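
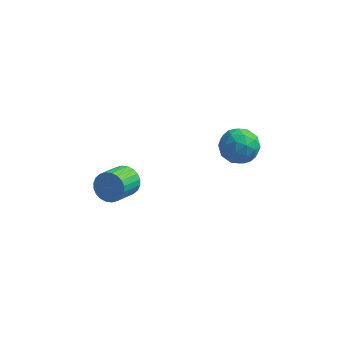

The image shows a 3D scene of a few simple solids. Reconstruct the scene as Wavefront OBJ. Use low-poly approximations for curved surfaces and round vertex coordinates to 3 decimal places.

v 3.849 -1.325 2.832
v 4.383 -1.974 3.657
v 3.457 -2.906 1.843
v 3.991 -3.555 2.668
v 2.973 -3.016 2.911
v 3.215 -2.039 3.522
v 4.625 -2.841 1.978
v 4.867 -1.864 2.589
v 4.863 -2.911 3.129
v 3.842 -3.019 3.706
v 3.998 -1.861 1.794
v 2.977 -1.969 2.371
v 4.15 -1.511 3.332
v 3.69 -3.369 2.168
v 3.091 -3.052 2.311
v 3.405 -3.434 2.796
v 3.464 -1.549 3.252
v 3.778 -1.93 3.737
v 2.949 -2.543 3.298
v 4.062 -2.95 1.763
v 4.376 -3.331 2.248
v 4.435 -1.446 2.704
v 4.749 -1.828 3.189
v 4.891 -2.337 2.202
v 4.746 -2.443 3.506
v 4.516 -3.372 2.924
v 4.889 -2.953 2.519
v 5.031 -2.378 2.878
v 4.146 -2.506 3.845
v 3.916 -3.435 3.263
v 3.317 -3.119 3.406
v 3.459 -2.545 3.766
v 4.428 -3.057 3.534
v 3.924 -1.445 2.237
v 3.694 -2.374 1.655
v 4.381 -2.335 1.734
v 4.523 -1.761 2.094
v 3.324 -1.508 2.576
v 3.094 -2.437 1.994
v 2.809 -2.502 2.622
v 2.951 -1.927 2.981
v 3.412 -1.823 1.966
v -2.486 -1.851 -2.575
v -1.788 -1.728 -1.912
v -2.297 -3.206 -1.103
v -2.994 -3.329 -1.765
v -2.076 -1.542 -1.752
v -2.584 -3.02 -0.943
v -2.426 -1.402 -1.717
v -2.934 -2.88 -0.908
v -2.785 -1.331 -1.812
v -3.293 -2.809 -1.003
v -3.099 -1.339 -2.024
v -3.607 -2.817 -1.215
v -3.319 -1.425 -2.319
v -3.827 -2.903 -1.51
v -3.412 -1.576 -2.654
v -3.921 -3.054 -1.845
v -3.365 -1.768 -2.976
v -3.873 -3.246 -2.167
v -3.183 -1.974 -3.237
v -3.692 -3.452 -2.428
v -2.896 -2.16 -3.397
v -3.404 -3.638 -2.588
v -2.546 -2.3 -3.432
v -3.054 -3.778 -2.623
v -2.187 -2.371 -3.337
v -2.695 -3.849 -2.528
v -1.873 -2.363 -3.125
v -2.381 -3.841 -2.316
v -1.653 -2.277 -2.83
v -2.161 -3.755 -2.021
v -1.559 -2.126 -2.495
v -2.068 -3.604 -1.686
v -1.607 -1.934 -2.173
v -2.115 -3.412 -1.364
f 1 38 17
f 38 12 41
f 17 41 6
f 38 41 17
f 1 17 13
f 17 6 18
f 13 18 2
f 17 18 13
f 1 13 22
f 13 2 23
f 22 23 8
f 13 23 22
f 1 22 34
f 22 8 37
f 34 37 11
f 22 37 34
f 1 34 38
f 34 11 42
f 38 42 12
f 34 42 38
f 2 18 29
f 18 6 32
f 29 32 10
f 18 32 29
f 6 41 19
f 41 12 40
f 19 40 5
f 41 40 19
f 12 42 39
f 42 11 35
f 39 35 3
f 42 35 39
f 11 37 36
f 37 8 24
f 36 24 7
f 37 24 36
f 8 23 28
f 23 2 25
f 28 25 9
f 23 25 28
f 4 30 16
f 30 10 31
f 16 31 5
f 30 31 16
f 4 16 14
f 16 5 15
f 14 15 3
f 16 15 14
f 4 14 21
f 14 3 20
f 21 20 7
f 14 20 21
f 4 21 26
f 21 7 27
f 26 27 9
f 21 27 26
f 4 26 30
f 26 9 33
f 30 33 10
f 26 33 30
f 5 31 19
f 31 10 32
f 19 32 6
f 31 32 19
f 3 15 39
f 15 5 40
f 39 40 12
f 15 40 39
f 7 20 36
f 20 3 35
f 36 35 11
f 20 35 36
f 9 27 28
f 27 7 24
f 28 24 8
f 27 24 28
f 10 33 29
f 33 9 25
f 29 25 2
f 33 25 29
f 44 43 47
f 44 47 45
f 45 47 48
f 45 48 46
f 47 43 49
f 47 49 48
f 48 49 50
f 48 50 46
f 49 43 51
f 49 51 50
f 50 51 52
f 50 52 46
f 51 43 53
f 51 53 52
f 52 53 54
f 52 54 46
f 53 43 55
f 53 55 54
f 54 55 56
f 54 56 46
f 55 43 57
f 55 57 56
f 56 57 58
f 56 58 46
f 57 43 59
f 57 59 58
f 58 59 60
f 58 60 46
f 59 43 61
f 59 61 60
f 60 61 62
f 60 62 46
f 61 43 63
f 61 63 62
f 62 63 64
f 62 64 46
f 63 43 65
f 63 65 64
f 64 65 66
f 64 66 46
f 65 43 67
f 65 67 66
f 66 67 68
f 66 68 46
f 67 43 69
f 67 69 68
f 68 69 70
f 68 70 46
f 69 43 71
f 69 71 70
f 70 71 72
f 70 72 46
f 71 43 73
f 71 73 72
f 72 73 74
f 72 74 46
f 73 43 75
f 73 75 74
f 74 75 76
f 74 76 46
f 75 43 44
f 75 44 76
f 76 44 45
f 76 45 46



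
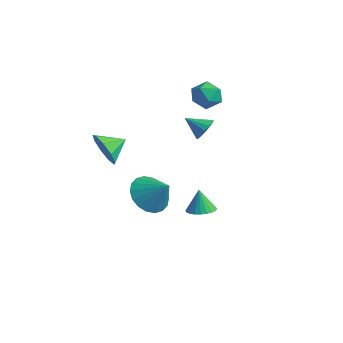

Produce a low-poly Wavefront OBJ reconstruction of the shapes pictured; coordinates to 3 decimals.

v 0.529 1.289 2.649
v 0.804 1.44 3.137
v -0.189 0.851 3.191
v 0.62 1.67 3.077
v 0.411 1.797 2.904
v 0.233 1.788 2.661
v 0.135 1.646 2.416
v 0.142 1.408 2.233
v 0.253 1.138 2.162
v 0.438 0.909 2.221
v 0.647 0.781 2.395
v 0.824 0.79 2.637
v 0.922 0.933 2.882
v 0.915 1.171 3.065
v -2.126 0.708 -2.231
v -1.59 1.228 -2.897
v -1.134 0.892 -1.289
v -1.835 1.542 -2.7
v -2.138 1.692 -2.41
v -2.439 1.646 -2.085
v -2.677 1.415 -1.789
v -2.807 1.044 -1.58
v -2.801 0.606 -1.501
v -2.662 0.188 -1.566
v -2.416 -0.127 -1.763
v -2.113 -0.276 -2.052
v -1.812 -0.231 -2.377
v -1.574 0.001 -2.673
v -1.445 0.372 -2.882
v -1.45 0.81 -2.962
v -1.899 -1.956 1.792
v -1.51 -2.327 2.476
v -1.621 -1.044 2.128
v -1.125 -2.277 2.025
v -1.102 -2.077 1.465
v -1.451 -1.82 1.058
v -2.011 -1.627 0.994
v -2.517 -1.587 1.304
v -2.734 -1.72 1.841
v -2.561 -1.963 2.356
v -2.077 -2.202 2.607
v -2.557 3.547 2.831
v -2.183 4.102 3.205
v -1.657 3.518 1.975
v -1.283 4.073 2.349
v -1.339 3.373 2.658
v -1.895 3.391 3.187
v -1.945 4.229 1.993
v -2.501 4.247 2.522
v -1.804 4.524 2.688
v -1.43 3.995 3.099
v -2.41 3.625 2.081
v -2.036 3.096 2.492
v -0.801 2.424 -3.347
v -0.159 2.427 -3.192
v -1.059 2.536 -2.273
v -0.203 2.678 -3.229
v -0.338 2.89 -3.284
v -0.543 3.031 -3.349
v -0.788 3.08 -3.413
v -1.035 3.029 -3.467
v -1.245 2.886 -3.503
v -1.389 2.672 -3.515
v -1.442 2.42 -3.501
v -1.398 2.169 -3.464
v -1.263 1.957 -3.409
v -1.058 1.816 -3.345
v -0.813 1.767 -3.281
v -0.567 1.818 -3.227
v -0.356 1.962 -3.191
v -0.213 2.175 -3.179
f 2 1 4
f 2 4 3
f 4 1 5
f 4 5 3
f 5 1 6
f 5 6 3
f 6 1 7
f 6 7 3
f 7 1 8
f 7 8 3
f 8 1 9
f 8 9 3
f 9 1 10
f 9 10 3
f 10 1 11
f 10 11 3
f 11 1 12
f 11 12 3
f 12 1 13
f 12 13 3
f 13 1 14
f 13 14 3
f 14 1 2
f 14 2 3
f 16 15 18
f 16 18 17
f 18 15 19
f 18 19 17
f 19 15 20
f 19 20 17
f 20 15 21
f 20 21 17
f 21 15 22
f 21 22 17
f 22 15 23
f 22 23 17
f 23 15 24
f 23 24 17
f 24 15 25
f 24 25 17
f 25 15 26
f 25 26 17
f 26 15 27
f 26 27 17
f 27 15 28
f 27 28 17
f 28 15 29
f 28 29 17
f 29 15 30
f 29 30 17
f 30 15 16
f 30 16 17
f 32 31 34
f 32 34 33
f 34 31 35
f 34 35 33
f 35 31 36
f 35 36 33
f 36 31 37
f 36 37 33
f 37 31 38
f 37 38 33
f 38 31 39
f 38 39 33
f 39 31 40
f 39 40 33
f 40 31 41
f 40 41 33
f 41 31 32
f 41 32 33
f 42 53 47
f 42 47 43
f 42 43 49
f 42 49 52
f 42 52 53
f 43 47 51
f 47 53 46
f 53 52 44
f 52 49 48
f 49 43 50
f 45 51 46
f 45 46 44
f 45 44 48
f 45 48 50
f 45 50 51
f 46 51 47
f 44 46 53
f 48 44 52
f 50 48 49
f 51 50 43
f 55 54 57
f 55 57 56
f 57 54 58
f 57 58 56
f 58 54 59
f 58 59 56
f 59 54 60
f 59 60 56
f 60 54 61
f 60 61 56
f 61 54 62
f 61 62 56
f 62 54 63
f 62 63 56
f 63 54 64
f 63 64 56
f 64 54 65
f 64 65 56
f 65 54 66
f 65 66 56
f 66 54 67
f 66 67 56
f 67 54 68
f 67 68 56
f 68 54 69
f 68 69 56
f 69 54 70
f 69 70 56
f 70 54 71
f 70 71 56
f 71 54 55
f 71 55 56



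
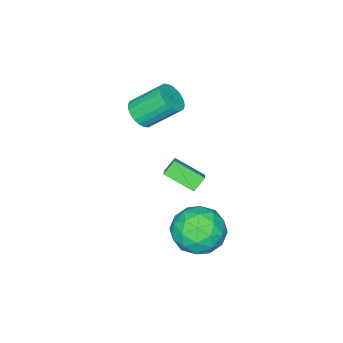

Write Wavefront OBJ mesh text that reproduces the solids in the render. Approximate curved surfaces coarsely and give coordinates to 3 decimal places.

v -3.582 -2.499 1.042
v -2.906 -2.442 1.428
v -3.683 -1.344 2.624
v -4.358 -1.401 2.238
v -2.882 -2.211 1.232
v -3.659 -1.113 2.428
v -2.964 -2.024 1.006
v -3.741 -0.926 2.202
v -3.14 -1.909 0.786
v -3.917 -0.811 1.983
v -3.384 -1.884 0.605
v -4.16 -0.785 1.801
v -3.657 -1.952 0.491
v -4.434 -0.854 1.687
v -3.919 -2.104 0.46
v -4.696 -1.006 1.656
v -4.13 -2.316 0.518
v -4.906 -1.218 1.714
v -4.257 -2.556 0.656
v -5.034 -1.458 1.852
v -4.281 -2.787 0.852
v -5.058 -1.689 2.048
v -4.199 -2.974 1.078
v -4.976 -1.876 2.274
v -4.023 -3.089 1.297
v -4.8 -1.991 2.494
v -3.78 -3.115 1.479
v -4.556 -2.016 2.675
v -3.506 -3.046 1.593
v -4.283 -1.948 2.789
v -3.244 -2.894 1.624
v -4.021 -1.796 2.82
v -3.034 -2.682 1.566
v -3.81 -1.584 2.762
v -2.995 -0.06 -0.107
v -2.468 0.374 0.33
v -3.45 1.197 -0.808
v -2.923 1.631 -0.371
v -2.437 -0.171 -0.669
v -1.91 0.263 -0.232
v -2.892 1.086 -1.37
v -2.365 1.52 -0.933
v -1.917 2.855 -3.001
v -0.949 3.571 -2.7
v -1.651 1.789 -1.32
v -0.683 2.505 -1.019
v -1.832 2.974 -0.999
v -1.996 3.632 -2.037
v -0.604 1.728 -1.983
v -0.768 2.386 -3.021
v -0.138 2.874 -2.071
v -0.897 3.644 -1.462
v -1.703 1.716 -2.558
v -2.462 2.486 -1.949
v -1.456 3.306 -2.998
v -1.144 2.054 -1.022
v -1.819 2.329 -1.01
v -1.25 2.75 -0.833
v -2.072 3.343 -2.608
v -1.503 3.763 -2.431
v -2.022 3.413 -1.431
v -1.097 1.597 -1.589
v -0.528 2.017 -1.412
v -1.35 2.61 -3.187
v -0.781 3.031 -3.01
v -0.578 1.947 -2.589
v -0.41 3.318 -2.451
v -0.254 2.691 -1.463
v -0.208 2.234 -2.03
v -0.304 2.621 -2.64
v -0.857 3.77 -2.094
v -0.701 3.144 -1.106
v -1.376 3.42 -1.094
v -1.472 3.807 -1.704
v -0.38 3.361 -1.724
v -1.899 2.216 -2.914
v -1.743 1.59 -1.926
v -1.128 1.553 -2.316
v -1.224 1.94 -2.926
v -2.346 2.669 -2.557
v -2.19 2.042 -1.569
v -2.296 2.739 -1.38
v -2.392 3.126 -1.99
v -2.22 1.999 -2.296
f 2 1 5
f 2 5 3
f 3 5 6
f 3 6 4
f 5 1 7
f 5 7 6
f 6 7 8
f 6 8 4
f 7 1 9
f 7 9 8
f 8 9 10
f 8 10 4
f 9 1 11
f 9 11 10
f 10 11 12
f 10 12 4
f 11 1 13
f 11 13 12
f 12 13 14
f 12 14 4
f 13 1 15
f 13 15 14
f 14 15 16
f 14 16 4
f 15 1 17
f 15 17 16
f 16 17 18
f 16 18 4
f 17 1 19
f 17 19 18
f 18 19 20
f 18 20 4
f 19 1 21
f 19 21 20
f 20 21 22
f 20 22 4
f 21 1 23
f 21 23 22
f 22 23 24
f 22 24 4
f 23 1 25
f 23 25 24
f 24 25 26
f 24 26 4
f 25 1 27
f 25 27 26
f 26 27 28
f 26 28 4
f 27 1 29
f 27 29 28
f 28 29 30
f 28 30 4
f 29 1 31
f 29 31 30
f 30 31 32
f 30 32 4
f 31 1 33
f 31 33 32
f 32 33 34
f 32 34 4
f 33 1 2
f 33 2 34
f 34 2 3
f 34 3 4
f 36 38 35
f 39 36 35
f 35 38 37
f 37 39 35
f 36 42 38
f 40 36 39
f 40 42 36
f 38 42 37
f 41 39 37
f 37 42 41
f 41 40 39
f 42 40 41
f 43 80 59
f 80 54 83
f 59 83 48
f 80 83 59
f 43 59 55
f 59 48 60
f 55 60 44
f 59 60 55
f 43 55 64
f 55 44 65
f 64 65 50
f 55 65 64
f 43 64 76
f 64 50 79
f 76 79 53
f 64 79 76
f 43 76 80
f 76 53 84
f 80 84 54
f 76 84 80
f 44 60 71
f 60 48 74
f 71 74 52
f 60 74 71
f 48 83 61
f 83 54 82
f 61 82 47
f 83 82 61
f 54 84 81
f 84 53 77
f 81 77 45
f 84 77 81
f 53 79 78
f 79 50 66
f 78 66 49
f 79 66 78
f 50 65 70
f 65 44 67
f 70 67 51
f 65 67 70
f 46 72 58
f 72 52 73
f 58 73 47
f 72 73 58
f 46 58 56
f 58 47 57
f 56 57 45
f 58 57 56
f 46 56 63
f 56 45 62
f 63 62 49
f 56 62 63
f 46 63 68
f 63 49 69
f 68 69 51
f 63 69 68
f 46 68 72
f 68 51 75
f 72 75 52
f 68 75 72
f 47 73 61
f 73 52 74
f 61 74 48
f 73 74 61
f 45 57 81
f 57 47 82
f 81 82 54
f 57 82 81
f 49 62 78
f 62 45 77
f 78 77 53
f 62 77 78
f 51 69 70
f 69 49 66
f 70 66 50
f 69 66 70
f 52 75 71
f 75 51 67
f 71 67 44
f 75 67 71



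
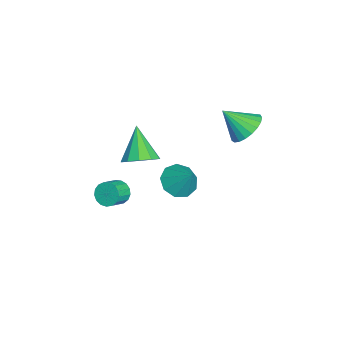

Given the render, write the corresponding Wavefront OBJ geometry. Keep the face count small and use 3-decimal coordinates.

v -3.173 4.59 2.343
v -2.183 4.28 2.122
v -3.287 3.37 3.537
v -2.117 4.582 2.437
v -2.233 4.885 2.735
v -2.512 5.137 2.965
v -2.905 5.294 3.088
v -3.344 5.33 3.083
v -3.754 5.237 2.949
v -4.063 5.033 2.71
v -4.218 4.752 2.408
v -4.193 4.443 2.095
v -3.991 4.159 1.825
v -3.648 3.95 1.644
v -3.222 3.851 1.584
v -2.788 3.88 1.656
v -2.421 4.032 1.846
v -1.869 1.333 -0.876
v -1.114 0.636 -0.938
v -1.071 2.087 0.396
v -0.969 1.186 -1.354
v -1.246 1.805 -1.547
v -1.814 2.203 -1.425
v -2.408 2.194 -1.047
v -2.75 1.783 -0.589
v -2.68 1.161 -0.265
v -2.23 0.62 -0.227
v -1.612 0.413 -0.492
v -1.079 -0.496 1.333
v -0.54 0.091 1.937
v -2.441 -0.804 2.847
v -0.95 0.447 1.641
v -1.409 0.442 1.227
v -1.742 0.08 0.854
v -1.822 -0.503 0.663
v -1.618 -1.082 0.729
v -1.208 -1.438 1.025
v -0.749 -1.434 1.438
v -0.416 -1.071 1.812
v -0.336 -0.489 2.003
v -3.16 -1.861 -3.19
v -2.741 -1.832 -3.799
v -1.921 -2.329 -3.259
v -2.34 -2.359 -2.65
v -2.667 -1.529 -3.631
v -1.848 -2.026 -3.091
v -2.707 -1.302 -3.362
v -1.887 -1.799 -2.822
v -2.85 -1.203 -3.054
v -2.031 -1.7 -2.514
v -3.064 -1.255 -2.776
v -2.245 -1.752 -2.237
v -3.3 -1.446 -2.594
v -2.481 -1.943 -2.054
v -3.504 -1.732 -2.548
v -2.685 -2.229 -2.008
v -3.629 -2.048 -2.649
v -2.81 -2.545 -2.109
v -3.646 -2.321 -2.874
v -2.827 -2.818 -2.334
v -3.552 -2.488 -3.171
v -2.733 -2.986 -2.632
v -3.368 -2.513 -3.473
v -2.549 -3.01 -2.933
v -3.136 -2.387 -3.71
v -2.317 -2.885 -3.17
v -2.91 -2.142 -3.827
v -2.09 -2.639 -3.288
f 2 1 4
f 2 4 3
f 4 1 5
f 4 5 3
f 5 1 6
f 5 6 3
f 6 1 7
f 6 7 3
f 7 1 8
f 7 8 3
f 8 1 9
f 8 9 3
f 9 1 10
f 9 10 3
f 10 1 11
f 10 11 3
f 11 1 12
f 11 12 3
f 12 1 13
f 12 13 3
f 13 1 14
f 13 14 3
f 14 1 15
f 14 15 3
f 15 1 16
f 15 16 3
f 16 1 17
f 16 17 3
f 17 1 2
f 17 2 3
f 19 18 21
f 19 21 20
f 21 18 22
f 21 22 20
f 22 18 23
f 22 23 20
f 23 18 24
f 23 24 20
f 24 18 25
f 24 25 20
f 25 18 26
f 25 26 20
f 26 18 27
f 26 27 20
f 27 18 28
f 27 28 20
f 28 18 19
f 28 19 20
f 30 29 32
f 30 32 31
f 32 29 33
f 32 33 31
f 33 29 34
f 33 34 31
f 34 29 35
f 34 35 31
f 35 29 36
f 35 36 31
f 36 29 37
f 36 37 31
f 37 29 38
f 37 38 31
f 38 29 39
f 38 39 31
f 39 29 40
f 39 40 31
f 40 29 30
f 40 30 31
f 42 41 45
f 42 45 43
f 43 45 46
f 43 46 44
f 45 41 47
f 45 47 46
f 46 47 48
f 46 48 44
f 47 41 49
f 47 49 48
f 48 49 50
f 48 50 44
f 49 41 51
f 49 51 50
f 50 51 52
f 50 52 44
f 51 41 53
f 51 53 52
f 52 53 54
f 52 54 44
f 53 41 55
f 53 55 54
f 54 55 56
f 54 56 44
f 55 41 57
f 55 57 56
f 56 57 58
f 56 58 44
f 57 41 59
f 57 59 58
f 58 59 60
f 58 60 44
f 59 41 61
f 59 61 60
f 60 61 62
f 60 62 44
f 61 41 63
f 61 63 62
f 62 63 64
f 62 64 44
f 63 41 65
f 63 65 64
f 64 65 66
f 64 66 44
f 65 41 67
f 65 67 66
f 66 67 68
f 66 68 44
f 67 41 42
f 67 42 68
f 68 42 43
f 68 43 44



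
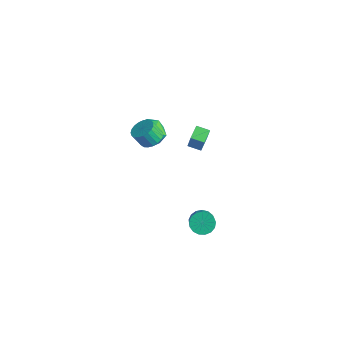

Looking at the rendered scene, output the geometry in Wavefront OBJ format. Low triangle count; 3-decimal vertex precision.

v -3.801 3.778 -0.66
v -3.319 3.024 -1.426
v -4.361 2.316 0.426
v -3.879 1.562 -0.34
v -3.19 2.259 0.314
v -2.844 3.162 -0.358
v -4.836 2.178 -0.642
v -4.49 3.081 -1.314
v -3.959 2.035 -1.415
v -2.942 2.085 -0.824
v -4.738 3.255 -0.176
v -3.721 3.305 0.415
v 0.126 2.202 1.541
v 0.512 2.096 2.725
v -0.34 3.091 1.773
v 0.046 2.985 2.957
v 0.854 2.635 1.343
v 1.24 2.529 2.527
v 0.388 3.524 1.575
v 0.774 3.418 2.759
v -2.236 1.437 1
v -1.523 1.551 1.345
v -1.932 1.137 2.325
v -2.644 1.023 1.98
v -1.676 1.841 1.404
v -2.084 1.427 2.384
v -1.925 2.061 1.393
v -2.334 1.647 2.373
v -2.228 2.173 1.314
v -2.637 1.759 2.294
v -2.533 2.158 1.181
v -2.941 1.743 2.161
v -2.786 2.018 1.016
v -3.194 1.603 1.997
v -2.944 1.778 0.849
v -3.352 1.363 1.829
v -2.979 1.479 0.708
v -3.388 1.064 1.688
v -2.886 1.172 0.617
v -3.295 0.758 1.597
v -2.681 0.912 0.592
v -3.089 0.497 1.573
v -2.398 0.742 0.638
v -2.807 0.328 1.619
v -2.088 0.693 0.747
v -2.496 0.278 1.727
v -1.803 0.772 0.899
v -2.211 0.358 1.879
v -1.593 0.966 1.069
v -2.001 0.552 2.049
v -1.494 1.242 1.226
v -1.902 0.828 2.207
v 3.406 0.37 -2.163
v 3.919 0.125 -2.697
v 5.048 -0.875 -1.15
v 4.534 -0.63 -0.617
v 4.057 0.453 -2.585
v 5.186 -0.546 -1.038
v 4.045 0.763 -2.376
v 5.174 -0.237 -0.829
v 3.887 0.982 -2.119
v 5.016 -0.018 -0.572
v 3.618 1.061 -1.871
v 4.747 0.062 -0.325
v 3.301 0.982 -1.691
v 4.43 -0.018 -0.145
v 3.008 0.762 -1.619
v 4.137 -0.237 -0.073
v 2.806 0.453 -1.672
v 3.935 -0.547 -0.125
v 2.741 0.124 -1.837
v 3.87 -0.875 -0.29
v 2.829 -0.148 -2.077
v 3.957 -1.148 -0.53
v 3.048 -0.302 -2.336
v 4.177 -1.301 -0.79
v 3.35 -0.301 -2.557
v 4.479 -1.301 -1.01
v 3.664 -0.148 -2.687
v 4.793 -1.147 -1.14
f 1 12 6
f 1 6 2
f 1 2 8
f 1 8 11
f 1 11 12
f 2 6 10
f 6 12 5
f 12 11 3
f 11 8 7
f 8 2 9
f 4 10 5
f 4 5 3
f 4 3 7
f 4 7 9
f 4 9 10
f 5 10 6
f 3 5 12
f 7 3 11
f 9 7 8
f 10 9 2
f 14 16 13
f 17 14 13
f 13 16 15
f 15 17 13
f 14 20 16
f 18 14 17
f 18 20 14
f 16 20 15
f 19 17 15
f 15 20 19
f 19 18 17
f 20 18 19
f 22 21 25
f 22 25 23
f 23 25 26
f 23 26 24
f 25 21 27
f 25 27 26
f 26 27 28
f 26 28 24
f 27 21 29
f 27 29 28
f 28 29 30
f 28 30 24
f 29 21 31
f 29 31 30
f 30 31 32
f 30 32 24
f 31 21 33
f 31 33 32
f 32 33 34
f 32 34 24
f 33 21 35
f 33 35 34
f 34 35 36
f 34 36 24
f 35 21 37
f 35 37 36
f 36 37 38
f 36 38 24
f 37 21 39
f 37 39 38
f 38 39 40
f 38 40 24
f 39 21 41
f 39 41 40
f 40 41 42
f 40 42 24
f 41 21 43
f 41 43 42
f 42 43 44
f 42 44 24
f 43 21 45
f 43 45 44
f 44 45 46
f 44 46 24
f 45 21 47
f 45 47 46
f 46 47 48
f 46 48 24
f 47 21 49
f 47 49 48
f 48 49 50
f 48 50 24
f 49 21 51
f 49 51 50
f 50 51 52
f 50 52 24
f 51 21 22
f 51 22 52
f 52 22 23
f 52 23 24
f 54 53 57
f 54 57 55
f 55 57 58
f 55 58 56
f 57 53 59
f 57 59 58
f 58 59 60
f 58 60 56
f 59 53 61
f 59 61 60
f 60 61 62
f 60 62 56
f 61 53 63
f 61 63 62
f 62 63 64
f 62 64 56
f 63 53 65
f 63 65 64
f 64 65 66
f 64 66 56
f 65 53 67
f 65 67 66
f 66 67 68
f 66 68 56
f 67 53 69
f 67 69 68
f 68 69 70
f 68 70 56
f 69 53 71
f 69 71 70
f 70 71 72
f 70 72 56
f 71 53 73
f 71 73 72
f 72 73 74
f 72 74 56
f 73 53 75
f 73 75 74
f 74 75 76
f 74 76 56
f 75 53 77
f 75 77 76
f 76 77 78
f 76 78 56
f 77 53 79
f 77 79 78
f 78 79 80
f 78 80 56
f 79 53 54
f 79 54 80
f 80 54 55
f 80 55 56



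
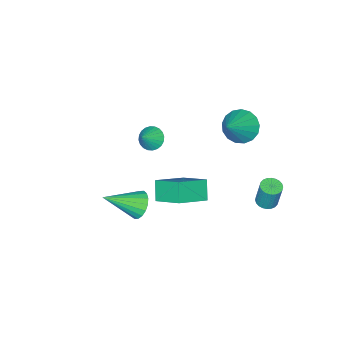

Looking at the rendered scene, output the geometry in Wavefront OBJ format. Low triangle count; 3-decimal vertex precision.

v 0.151 -1.039 -3.439
v 0.072 0.557 -2.528
v -1.574 -0.677 -4.225
v -1.654 0.919 -3.314
v 0.714 -0.459 -4.406
v 0.634 1.137 -3.495
v -1.012 -0.097 -5.192
v -1.091 1.499 -4.281
v -1.244 -2.683 -1.956
v -0.743 -2.785 -2.504
v -0.396 -2.557 -1.204
v -0.778 -2.495 -2.513
v -0.885 -2.233 -2.437
v -1.046 -2.04 -2.287
v -1.237 -1.945 -2.087
v -1.43 -1.962 -1.867
v -1.594 -2.089 -1.661
v -1.705 -2.306 -1.5
v -1.745 -2.581 -1.407
v -1.71 -2.871 -1.399
v -1.603 -3.133 -1.475
v -1.442 -3.326 -1.624
v -1.25 -3.422 -1.824
v -1.058 -3.404 -2.044
v -0.894 -3.278 -2.251
v -0.783 -3.06 -2.412
v -3.445 3.488 -4.635
v -3.027 3.064 -4.56
v -2.958 3.408 -3.009
v -3.375 3.832 -3.085
v -2.894 3.251 -4.607
v -2.825 3.595 -3.057
v -2.845 3.474 -4.659
v -2.776 3.818 -3.108
v -2.888 3.699 -4.707
v -2.818 4.043 -3.156
v -3.015 3.892 -4.744
v -2.945 4.236 -3.194
v -3.207 4.024 -4.765
v -3.138 4.368 -3.214
v -3.436 4.074 -4.766
v -3.367 4.418 -3.215
v -3.666 4.034 -4.747
v -3.597 4.378 -3.196
v -3.862 3.912 -4.711
v -3.793 4.256 -3.16
v -3.995 3.725 -4.663
v -3.926 4.069 -3.113
v -4.044 3.502 -4.612
v -3.975 3.846 -3.061
v -4.002 3.277 -4.564
v -3.932 3.621 -3.013
v -3.875 3.084 -4.526
v -3.805 3.428 -2.976
v -3.682 2.952 -4.506
v -3.613 3.296 -2.955
v -3.453 2.902 -4.505
v -3.384 3.246 -2.954
v -3.223 2.942 -4.524
v -3.154 3.286 -2.973
v 2.87 0.526 -2.389
v 3.424 0.737 -2.997
v 4.43 -0.466 -1.311
v 3.446 1.03 -2.759
v 3.353 1.223 -2.447
v 3.164 1.278 -2.124
v 2.918 1.184 -1.853
v 2.661 0.959 -1.688
v 2.446 0.649 -1.662
v 2.315 0.314 -1.78
v 2.294 0.022 -2.019
v 2.387 -0.171 -2.331
v 2.575 -0.226 -2.654
v 2.822 -0.132 -2.925
v 3.078 0.092 -3.09
v 3.293 0.402 -3.115
v -2.482 2.409 1.603
v -2.084 3.044 0.911
v -0.978 2.791 2.817
v -2.374 3.331 1.179
v -2.688 3.406 1.545
v -2.955 3.253 1.924
v -3.114 2.907 2.229
v -3.128 2.447 2.391
v -2.994 1.978 2.373
v -2.742 1.608 2.178
v -2.431 1.421 1.851
v -2.132 1.461 1.468
v -1.912 1.718 1.115
v -1.823 2.133 0.874
v -1.885 2.612 0.801
f 2 4 1
f 5 2 1
f 1 4 3
f 3 5 1
f 2 8 4
f 6 2 5
f 6 8 2
f 4 8 3
f 7 5 3
f 3 8 7
f 7 6 5
f 8 6 7
f 10 9 12
f 10 12 11
f 12 9 13
f 12 13 11
f 13 9 14
f 13 14 11
f 14 9 15
f 14 15 11
f 15 9 16
f 15 16 11
f 16 9 17
f 16 17 11
f 17 9 18
f 17 18 11
f 18 9 19
f 18 19 11
f 19 9 20
f 19 20 11
f 20 9 21
f 20 21 11
f 21 9 22
f 21 22 11
f 22 9 23
f 22 23 11
f 23 9 24
f 23 24 11
f 24 9 25
f 24 25 11
f 25 9 26
f 25 26 11
f 26 9 10
f 26 10 11
f 28 27 31
f 28 31 29
f 29 31 32
f 29 32 30
f 31 27 33
f 31 33 32
f 32 33 34
f 32 34 30
f 33 27 35
f 33 35 34
f 34 35 36
f 34 36 30
f 35 27 37
f 35 37 36
f 36 37 38
f 36 38 30
f 37 27 39
f 37 39 38
f 38 39 40
f 38 40 30
f 39 27 41
f 39 41 40
f 40 41 42
f 40 42 30
f 41 27 43
f 41 43 42
f 42 43 44
f 42 44 30
f 43 27 45
f 43 45 44
f 44 45 46
f 44 46 30
f 45 27 47
f 45 47 46
f 46 47 48
f 46 48 30
f 47 27 49
f 47 49 48
f 48 49 50
f 48 50 30
f 49 27 51
f 49 51 50
f 50 51 52
f 50 52 30
f 51 27 53
f 51 53 52
f 52 53 54
f 52 54 30
f 53 27 55
f 53 55 54
f 54 55 56
f 54 56 30
f 55 27 57
f 55 57 56
f 56 57 58
f 56 58 30
f 57 27 59
f 57 59 58
f 58 59 60
f 58 60 30
f 59 27 28
f 59 28 60
f 60 28 29
f 60 29 30
f 62 61 64
f 62 64 63
f 64 61 65
f 64 65 63
f 65 61 66
f 65 66 63
f 66 61 67
f 66 67 63
f 67 61 68
f 67 68 63
f 68 61 69
f 68 69 63
f 69 61 70
f 69 70 63
f 70 61 71
f 70 71 63
f 71 61 72
f 71 72 63
f 72 61 73
f 72 73 63
f 73 61 74
f 73 74 63
f 74 61 75
f 74 75 63
f 75 61 76
f 75 76 63
f 76 61 62
f 76 62 63
f 78 77 80
f 78 80 79
f 80 77 81
f 80 81 79
f 81 77 82
f 81 82 79
f 82 77 83
f 82 83 79
f 83 77 84
f 83 84 79
f 84 77 85
f 84 85 79
f 85 77 86
f 85 86 79
f 86 77 87
f 86 87 79
f 87 77 88
f 87 88 79
f 88 77 89
f 88 89 79
f 89 77 90
f 89 90 79
f 90 77 91
f 90 91 79
f 91 77 78
f 91 78 79



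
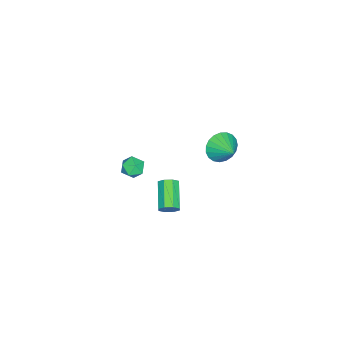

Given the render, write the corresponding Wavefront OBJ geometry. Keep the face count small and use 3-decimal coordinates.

v 4.338 2.037 1.728
v 4.624 1.925 2.173
v 3.348 1.372 2.856
v 3.062 1.483 2.412
v 4.463 2.306 2.18
v 3.187 1.752 2.863
v 4.229 2.529 1.922
v 2.952 1.975 2.606
v 4.059 2.463 1.552
v 2.782 1.91 2.235
v 4.052 2.148 1.284
v 2.776 1.595 1.967
v 4.213 1.768 1.277
v 2.937 1.214 1.96
v 4.448 1.545 1.534
v 3.171 0.991 2.218
v 4.618 1.61 1.905
v 3.341 1.057 2.588
v 2.16 -0.213 1.82
v 2.715 -0.001 2.135
v 2.285 -1.199 2.265
v 2.84 -0.987 2.58
v 2.238 -0.751 2.764
v 2.161 -0.141 2.489
v 2.839 -1.059 1.911
v 2.762 -0.449 1.636
v 3.135 -0.524 2.191
v 2.764 -0.333 2.719
v 2.236 -0.867 1.681
v 1.865 -0.676 2.209
v -2.847 1.973 -0.52
v -2.369 2.062 -1.302
v -2.133 2.887 0.02
v -2.653 2.313 -1.353
v -2.97 2.506 -1.26
v -3.265 2.607 -1.039
v -3.489 2.598 -0.729
v -3.602 2.481 -0.383
v -3.584 2.277 -0.06
v -3.439 2.019 0.183
v -3.191 1.754 0.304
v -2.884 1.526 0.283
v -2.571 1.376 0.123
v -2.306 1.329 -0.149
v -2.134 1.394 -0.484
v -2.085 1.558 -0.826
v -2.169 1.794 -1.115
f 2 1 5
f 2 5 3
f 3 5 6
f 3 6 4
f 5 1 7
f 5 7 6
f 6 7 8
f 6 8 4
f 7 1 9
f 7 9 8
f 8 9 10
f 8 10 4
f 9 1 11
f 9 11 10
f 10 11 12
f 10 12 4
f 11 1 13
f 11 13 12
f 12 13 14
f 12 14 4
f 13 1 15
f 13 15 14
f 14 15 16
f 14 16 4
f 15 1 17
f 15 17 16
f 16 17 18
f 16 18 4
f 17 1 2
f 17 2 18
f 18 2 3
f 18 3 4
f 19 30 24
f 19 24 20
f 19 20 26
f 19 26 29
f 19 29 30
f 20 24 28
f 24 30 23
f 30 29 21
f 29 26 25
f 26 20 27
f 22 28 23
f 22 23 21
f 22 21 25
f 22 25 27
f 22 27 28
f 23 28 24
f 21 23 30
f 25 21 29
f 27 25 26
f 28 27 20
f 32 31 34
f 32 34 33
f 34 31 35
f 34 35 33
f 35 31 36
f 35 36 33
f 36 31 37
f 36 37 33
f 37 31 38
f 37 38 33
f 38 31 39
f 38 39 33
f 39 31 40
f 39 40 33
f 40 31 41
f 40 41 33
f 41 31 42
f 41 42 33
f 42 31 43
f 42 43 33
f 43 31 44
f 43 44 33
f 44 31 45
f 44 45 33
f 45 31 46
f 45 46 33
f 46 31 47
f 46 47 33
f 47 31 32
f 47 32 33



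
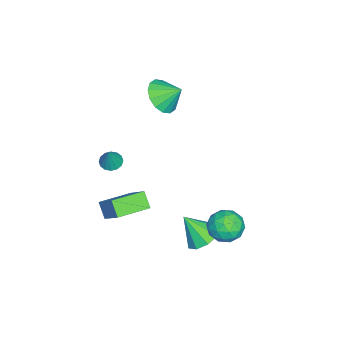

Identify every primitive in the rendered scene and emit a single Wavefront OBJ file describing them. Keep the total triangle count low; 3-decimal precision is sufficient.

v 1.066 3.907 -0.212
v 1.631 3.251 -0.039
v 0.549 3.169 -1.321
v 1.114 2.513 -1.148
v 0.446 2.678 -0.594
v 0.765 3.134 0.091
v 1.415 3.286 -1.451
v 1.734 3.742 -0.766
v 1.847 2.867 -0.804
v 1.248 2.491 -0.275
v 0.932 3.929 -1.085
v 0.333 3.553 -0.556
v 1.394 3.644 -0.028
v 0.786 2.776 -1.332
v 0.393 2.873 -1.007
v 0.725 2.487 -0.904
v 0.885 3.576 0.048
v 1.217 3.19 0.15
v 0.52 2.853 -0.176
v 0.963 3.23 -1.51
v 1.295 2.844 -1.408
v 1.455 3.933 -0.456
v 1.787 3.547 -0.353
v 1.66 3.567 -1.184
v 1.853 3.032 -0.376
v 1.549 2.598 -1.028
v 1.726 3.053 -1.206
v 1.913 3.321 -0.803
v 1.501 2.812 -0.065
v 1.197 2.378 -0.717
v 0.804 2.475 -0.391
v 0.992 2.743 0.011
v 1.627 2.586 -0.515
v 0.983 4.042 -0.643
v 0.679 3.608 -1.295
v 1.188 3.677 -1.371
v 1.376 3.945 -0.969
v 0.631 3.822 -0.332
v 0.327 3.388 -0.984
v 0.267 3.099 -0.557
v 0.454 3.367 -0.154
v 0.553 3.834 -0.845
v -3.599 -0.978 3.29
v -3.071 -0.483 2.645
v -3.561 -0.082 4.01
v -3.548 -0.373 2.534
v -4.039 -0.425 2.625
v -4.412 -0.626 2.895
v -4.568 -0.921 3.271
v -4.463 -1.231 3.652
v -4.128 -1.473 3.936
v -3.651 -1.583 4.047
v -3.16 -1.531 3.955
v -2.787 -1.331 3.685
v -2.631 -1.036 3.31
v -2.735 -0.726 2.929
v -1.579 -2.8 -0.072
v -1.241 -2.404 -0.25
v -1.061 -2.74 1.052
v -1.47 -2.267 -0.151
v -1.729 -2.273 -0.032
v -1.947 -2.42 0.076
v -2.067 -2.669 0.145
v -2.056 -2.953 0.155
v -1.917 -3.196 0.105
v -1.688 -3.334 0.007
v -1.43 -3.328 -0.113
v -1.211 -3.181 -0.221
v -1.091 -2.932 -0.29
v -1.102 -2.648 -0.3
v 0.739 2.143 -2.084
v 1.623 2.067 -2.157
v 0.761 1.237 -0.876
v 1.483 2.54 -1.8
v 0.996 2.827 -1.576
v 0.388 2.794 -1.589
v -0.055 2.457 -1.835
v -0.127 1.972 -2.196
v 0.207 1.568 -2.506
v 0.79 1.432 -2.618
v 1.349 1.629 -2.48
v 1.468 -2.135 -1.265
v 1.011 -2.545 -0.607
v 0.364 -1.007 -1.33
v -0.094 -1.417 -0.672
v 2.294 -1.263 -0.148
v 1.836 -1.673 0.51
v 1.189 -0.135 -0.213
v 0.732 -0.545 0.445
f 1 38 17
f 38 12 41
f 17 41 6
f 38 41 17
f 1 17 13
f 17 6 18
f 13 18 2
f 17 18 13
f 1 13 22
f 13 2 23
f 22 23 8
f 13 23 22
f 1 22 34
f 22 8 37
f 34 37 11
f 22 37 34
f 1 34 38
f 34 11 42
f 38 42 12
f 34 42 38
f 2 18 29
f 18 6 32
f 29 32 10
f 18 32 29
f 6 41 19
f 41 12 40
f 19 40 5
f 41 40 19
f 12 42 39
f 42 11 35
f 39 35 3
f 42 35 39
f 11 37 36
f 37 8 24
f 36 24 7
f 37 24 36
f 8 23 28
f 23 2 25
f 28 25 9
f 23 25 28
f 4 30 16
f 30 10 31
f 16 31 5
f 30 31 16
f 4 16 14
f 16 5 15
f 14 15 3
f 16 15 14
f 4 14 21
f 14 3 20
f 21 20 7
f 14 20 21
f 4 21 26
f 21 7 27
f 26 27 9
f 21 27 26
f 4 26 30
f 26 9 33
f 30 33 10
f 26 33 30
f 5 31 19
f 31 10 32
f 19 32 6
f 31 32 19
f 3 15 39
f 15 5 40
f 39 40 12
f 15 40 39
f 7 20 36
f 20 3 35
f 36 35 11
f 20 35 36
f 9 27 28
f 27 7 24
f 28 24 8
f 27 24 28
f 10 33 29
f 33 9 25
f 29 25 2
f 33 25 29
f 44 43 46
f 44 46 45
f 46 43 47
f 46 47 45
f 47 43 48
f 47 48 45
f 48 43 49
f 48 49 45
f 49 43 50
f 49 50 45
f 50 43 51
f 50 51 45
f 51 43 52
f 51 52 45
f 52 43 53
f 52 53 45
f 53 43 54
f 53 54 45
f 54 43 55
f 54 55 45
f 55 43 56
f 55 56 45
f 56 43 44
f 56 44 45
f 58 57 60
f 58 60 59
f 60 57 61
f 60 61 59
f 61 57 62
f 61 62 59
f 62 57 63
f 62 63 59
f 63 57 64
f 63 64 59
f 64 57 65
f 64 65 59
f 65 57 66
f 65 66 59
f 66 57 67
f 66 67 59
f 67 57 68
f 67 68 59
f 68 57 69
f 68 69 59
f 69 57 70
f 69 70 59
f 70 57 58
f 70 58 59
f 72 71 74
f 72 74 73
f 74 71 75
f 74 75 73
f 75 71 76
f 75 76 73
f 76 71 77
f 76 77 73
f 77 71 78
f 77 78 73
f 78 71 79
f 78 79 73
f 79 71 80
f 79 80 73
f 80 71 81
f 80 81 73
f 81 71 72
f 81 72 73
f 83 85 82
f 86 83 82
f 82 85 84
f 84 86 82
f 83 89 85
f 87 83 86
f 87 89 83
f 85 89 84
f 88 86 84
f 84 89 88
f 88 87 86
f 89 87 88



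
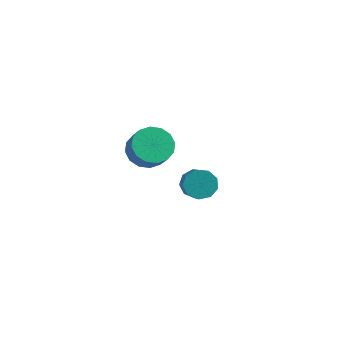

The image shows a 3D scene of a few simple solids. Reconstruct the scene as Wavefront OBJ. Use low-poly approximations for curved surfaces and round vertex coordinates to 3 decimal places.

v -0.569 2.368 -3.795
v 0.027 3 -3.559
v 0.964 1.604 -2.188
v 0.369 0.972 -2.425
v -0.467 3.029 -3.192
v 0.471 1.632 -1.821
v -1.008 2.748 -3.108
v -0.071 1.351 -1.737
v -1.344 2.29 -3.345
v -0.407 0.893 -1.974
v -1.317 1.868 -3.793
v -0.38 0.472 -2.422
v -0.94 1.681 -4.242
v -0.002 0.284 -2.871
v -0.389 1.815 -4.482
v 0.549 0.418 -3.111
v 0.078 2.208 -4.401
v 1.015 0.812 -3.03
v 0.242 2.676 -4.036
v 1.179 1.28 -2.665
v -0.916 -2.214 2.056
v 0.004 -1.885 1.619
v 0.656 -2.398 2.608
v -0.264 -2.726 3.044
v -0.158 -1.467 1.944
v 0.493 -1.979 2.932
v -0.524 -1.248 2.298
v 0.128 -1.76 3.286
v -0.994 -1.288 2.587
v -0.343 -1.801 3.576
v -1.444 -1.577 2.734
v -0.792 -2.089 3.723
v -1.752 -2.036 2.699
v -1.1 -2.548 3.688
v -1.836 -2.542 2.492
v -1.184 -3.055 3.481
v -1.673 -2.961 2.168
v -1.022 -3.473 3.156
v -1.308 -3.18 1.814
v -0.656 -3.692 2.802
v -0.837 -3.139 1.524
v -0.186 -3.652 2.513
v -0.388 -2.851 1.377
v 0.264 -3.363 2.366
v -0.08 -2.392 1.412
v 0.572 -2.904 2.401
f 2 1 5
f 2 5 3
f 3 5 6
f 3 6 4
f 5 1 7
f 5 7 6
f 6 7 8
f 6 8 4
f 7 1 9
f 7 9 8
f 8 9 10
f 8 10 4
f 9 1 11
f 9 11 10
f 10 11 12
f 10 12 4
f 11 1 13
f 11 13 12
f 12 13 14
f 12 14 4
f 13 1 15
f 13 15 14
f 14 15 16
f 14 16 4
f 15 1 17
f 15 17 16
f 16 17 18
f 16 18 4
f 17 1 19
f 17 19 18
f 18 19 20
f 18 20 4
f 19 1 2
f 19 2 20
f 20 2 3
f 20 3 4
f 22 21 25
f 22 25 23
f 23 25 26
f 23 26 24
f 25 21 27
f 25 27 26
f 26 27 28
f 26 28 24
f 27 21 29
f 27 29 28
f 28 29 30
f 28 30 24
f 29 21 31
f 29 31 30
f 30 31 32
f 30 32 24
f 31 21 33
f 31 33 32
f 32 33 34
f 32 34 24
f 33 21 35
f 33 35 34
f 34 35 36
f 34 36 24
f 35 21 37
f 35 37 36
f 36 37 38
f 36 38 24
f 37 21 39
f 37 39 38
f 38 39 40
f 38 40 24
f 39 21 41
f 39 41 40
f 40 41 42
f 40 42 24
f 41 21 43
f 41 43 42
f 42 43 44
f 42 44 24
f 43 21 45
f 43 45 44
f 44 45 46
f 44 46 24
f 45 21 22
f 45 22 46
f 46 22 23
f 46 23 24



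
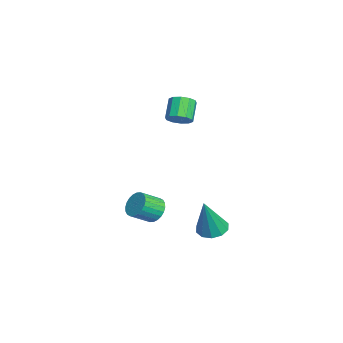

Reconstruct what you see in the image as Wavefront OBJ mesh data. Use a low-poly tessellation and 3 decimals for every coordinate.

v 0.08 3.787 -2.37
v 0.745 4.21 -2.508
v 0.78 3.353 -0.33
v 0.404 4.517 -2.326
v -0.061 4.546 -2.16
v -0.472 4.285 -2.074
v -0.673 3.834 -2.102
v -0.585 3.364 -2.231
v -0.244 3.057 -2.414
v 0.221 3.028 -2.58
v 0.632 3.289 -2.665
v 0.832 3.74 -2.638
v -2.357 1.121 -2.49
v -1.656 1.413 -2.534
v -1.223 0.47 -1.874
v -1.923 0.179 -1.83
v -1.756 1.54 -2.286
v -1.323 0.598 -1.626
v -1.948 1.604 -2.069
v -1.515 0.661 -1.409
v -2.202 1.595 -1.916
v -1.768 0.652 -1.256
v -2.479 1.513 -1.851
v -2.046 0.57 -1.19
v -2.738 1.372 -1.882
v -2.305 0.429 -1.222
v -2.939 1.192 -2.007
v -2.505 0.25 -1.346
v -3.051 1.002 -2.205
v -2.617 0.059 -1.544
v -3.057 0.83 -2.446
v -2.624 -0.113 -1.786
v -2.957 0.702 -2.694
v -2.524 -0.24 -2.034
v -2.765 0.639 -2.911
v -2.332 -0.304 -2.251
v -2.512 0.648 -3.064
v -2.078 -0.295 -2.404
v -2.234 0.73 -3.13
v -1.801 -0.213 -2.469
v -1.975 0.871 -3.098
v -1.542 -0.072 -2.438
v -1.775 1.05 -2.974
v -1.341 0.108 -2.313
v -1.663 1.241 -2.776
v -1.229 0.298 -2.115
v -2.813 2.287 3.44
v -2.339 2.196 3.918
v -3.192 2.382 4.799
v -3.667 2.473 4.32
v -2.35 2.605 3.822
v -3.203 2.791 4.702
v -2.537 2.893 3.579
v -3.39 3.078 4.46
v -2.831 2.949 3.284
v -3.684 3.135 4.164
v -3.117 2.752 3.047
v -3.97 2.938 3.928
v -3.288 2.378 2.961
v -4.141 2.564 3.842
v -3.277 1.969 3.058
v -4.13 2.155 3.938
v -3.09 1.682 3.3
v -3.943 1.867 4.181
v -2.796 1.625 3.596
v -3.649 1.811 4.476
v -2.51 1.822 3.832
v -3.363 2.008 4.713
f 2 1 4
f 2 4 3
f 4 1 5
f 4 5 3
f 5 1 6
f 5 6 3
f 6 1 7
f 6 7 3
f 7 1 8
f 7 8 3
f 8 1 9
f 8 9 3
f 9 1 10
f 9 10 3
f 10 1 11
f 10 11 3
f 11 1 12
f 11 12 3
f 12 1 2
f 12 2 3
f 14 13 17
f 14 17 15
f 15 17 18
f 15 18 16
f 17 13 19
f 17 19 18
f 18 19 20
f 18 20 16
f 19 13 21
f 19 21 20
f 20 21 22
f 20 22 16
f 21 13 23
f 21 23 22
f 22 23 24
f 22 24 16
f 23 13 25
f 23 25 24
f 24 25 26
f 24 26 16
f 25 13 27
f 25 27 26
f 26 27 28
f 26 28 16
f 27 13 29
f 27 29 28
f 28 29 30
f 28 30 16
f 29 13 31
f 29 31 30
f 30 31 32
f 30 32 16
f 31 13 33
f 31 33 32
f 32 33 34
f 32 34 16
f 33 13 35
f 33 35 34
f 34 35 36
f 34 36 16
f 35 13 37
f 35 37 36
f 36 37 38
f 36 38 16
f 37 13 39
f 37 39 38
f 38 39 40
f 38 40 16
f 39 13 41
f 39 41 40
f 40 41 42
f 40 42 16
f 41 13 43
f 41 43 42
f 42 43 44
f 42 44 16
f 43 13 45
f 43 45 44
f 44 45 46
f 44 46 16
f 45 13 14
f 45 14 46
f 46 14 15
f 46 15 16
f 48 47 51
f 48 51 49
f 49 51 52
f 49 52 50
f 51 47 53
f 51 53 52
f 52 53 54
f 52 54 50
f 53 47 55
f 53 55 54
f 54 55 56
f 54 56 50
f 55 47 57
f 55 57 56
f 56 57 58
f 56 58 50
f 57 47 59
f 57 59 58
f 58 59 60
f 58 60 50
f 59 47 61
f 59 61 60
f 60 61 62
f 60 62 50
f 61 47 63
f 61 63 62
f 62 63 64
f 62 64 50
f 63 47 65
f 63 65 64
f 64 65 66
f 64 66 50
f 65 47 67
f 65 67 66
f 66 67 68
f 66 68 50
f 67 47 48
f 67 48 68
f 68 48 49
f 68 49 50



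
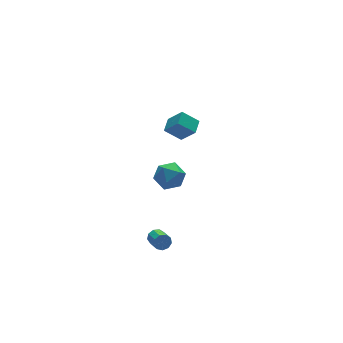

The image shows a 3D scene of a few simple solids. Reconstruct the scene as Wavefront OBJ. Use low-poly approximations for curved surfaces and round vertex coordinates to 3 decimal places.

v 2.191 3.452 -1.437
v 1.352 3.982 -0.645
v 2.851 4.171 -1.219
v 2.012 4.701 -0.427
v 2.688 2.679 -0.393
v 1.849 3.209 0.399
v 3.348 3.398 -0.175
v 2.509 3.928 0.617
v -3.419 -3.591 3.342
v -2.863 -3.211 2.692
v -2.237 -4.349 3.908
v -1.681 -3.969 3.258
v -2.036 -3.436 3.94
v -2.767 -2.967 3.59
v -2.333 -4.593 3.01
v -3.064 -4.124 2.66
v -2.192 -3.83 2.487
v -2.009 -3.115 3.062
v -3.091 -4.445 3.538
v -2.908 -3.73 4.113
v -2.261 -1.701 -4.039
v -1.974 -1.556 -3.617
v -2.092 -2.534 -3.2
v -2.379 -2.679 -3.621
v -2.325 -1.488 -3.558
v -2.444 -2.466 -3.14
v -2.646 -1.519 -3.723
v -2.765 -2.497 -3.306
v -2.787 -1.636 -4.036
v -2.905 -2.614 -3.619
v -2.681 -1.783 -4.351
v -2.8 -2.761 -3.933
v -2.379 -1.892 -4.519
v -2.498 -2.87 -4.101
v -2.022 -1.911 -4.463
v -2.14 -2.889 -4.045
v -1.776 -1.832 -4.208
v -1.895 -2.81 -3.79
v -1.757 -1.692 -3.874
v -1.876 -2.67 -3.457
f 2 4 1
f 5 2 1
f 1 4 3
f 3 5 1
f 2 8 4
f 6 2 5
f 6 8 2
f 4 8 3
f 7 5 3
f 3 8 7
f 7 6 5
f 8 6 7
f 9 20 14
f 9 14 10
f 9 10 16
f 9 16 19
f 9 19 20
f 10 14 18
f 14 20 13
f 20 19 11
f 19 16 15
f 16 10 17
f 12 18 13
f 12 13 11
f 12 11 15
f 12 15 17
f 12 17 18
f 13 18 14
f 11 13 20
f 15 11 19
f 17 15 16
f 18 17 10
f 22 21 25
f 22 25 23
f 23 25 26
f 23 26 24
f 25 21 27
f 25 27 26
f 26 27 28
f 26 28 24
f 27 21 29
f 27 29 28
f 28 29 30
f 28 30 24
f 29 21 31
f 29 31 30
f 30 31 32
f 30 32 24
f 31 21 33
f 31 33 32
f 32 33 34
f 32 34 24
f 33 21 35
f 33 35 34
f 34 35 36
f 34 36 24
f 35 21 37
f 35 37 36
f 36 37 38
f 36 38 24
f 37 21 39
f 37 39 38
f 38 39 40
f 38 40 24
f 39 21 22
f 39 22 40
f 40 22 23
f 40 23 24



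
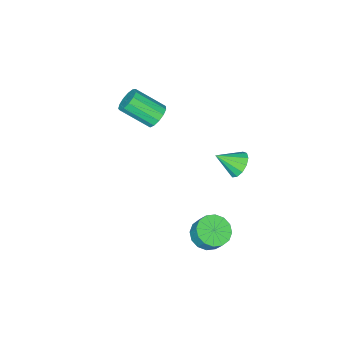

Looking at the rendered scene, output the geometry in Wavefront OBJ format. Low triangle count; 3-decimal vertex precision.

v 1.504 3.985 3.492
v 1.943 3.761 2.812
v 2.396 3.135 4.348
v 2.151 4.15 2.982
v 2.154 4.487 3.314
v 1.95 4.665 3.703
v 1.605 4.627 4.025
v 1.228 4.385 4.178
v 0.939 4.016 4.113
v 0.829 3.637 3.851
v 0.933 3.369 3.475
v 1.219 3.296 3.105
v 1.595 3.442 2.858
v 1.485 -2.087 3.2
v 2.19 -1.929 2.857
v 3.08 -3.336 4.036
v 2.375 -3.493 4.38
v 2.157 -1.653 3.211
v 3.047 -3.059 4.391
v 1.911 -1.514 3.562
v 2.8 -2.921 4.742
v 1.529 -1.557 3.799
v 2.419 -2.964 4.978
v 1.134 -1.769 3.845
v 2.023 -3.175 5.024
v 0.85 -2.081 3.686
v 1.739 -3.488 4.866
v 0.768 -2.395 3.374
v 1.657 -3.802 4.553
v 0.913 -2.611 3.006
v 1.803 -4.018 4.185
v 1.241 -2.661 2.7
v 2.13 -4.068 3.879
v 1.645 -2.528 2.553
v 2.535 -3.935 3.732
v 2 -2.255 2.611
v 2.889 -3.662 3.791
v 3.296 3.514 -1.896
v 4.268 3.283 -1.845
v 4.356 3.856 -0.933
v 3.384 4.086 -0.984
v 4.248 3.722 -2.119
v 4.336 4.295 -1.207
v 3.974 4.105 -2.333
v 4.062 4.678 -1.421
v 3.518 4.33 -2.43
v 3.606 4.902 -1.518
v 3.002 4.336 -2.384
v 3.09 4.908 -1.472
v 2.565 4.121 -2.207
v 2.653 4.694 -1.295
v 2.324 3.744 -1.947
v 2.412 4.317 -1.035
v 2.344 3.305 -1.673
v 2.432 3.878 -0.761
v 2.618 2.922 -1.459
v 2.706 3.495 -0.547
v 3.074 2.698 -1.362
v 3.162 3.27 -0.45
v 3.59 2.692 -1.408
v 3.678 3.264 -0.496
v 4.027 2.906 -1.585
v 4.115 3.479 -0.673
f 2 1 4
f 2 4 3
f 4 1 5
f 4 5 3
f 5 1 6
f 5 6 3
f 6 1 7
f 6 7 3
f 7 1 8
f 7 8 3
f 8 1 9
f 8 9 3
f 9 1 10
f 9 10 3
f 10 1 11
f 10 11 3
f 11 1 12
f 11 12 3
f 12 1 13
f 12 13 3
f 13 1 2
f 13 2 3
f 15 14 18
f 15 18 16
f 16 18 19
f 16 19 17
f 18 14 20
f 18 20 19
f 19 20 21
f 19 21 17
f 20 14 22
f 20 22 21
f 21 22 23
f 21 23 17
f 22 14 24
f 22 24 23
f 23 24 25
f 23 25 17
f 24 14 26
f 24 26 25
f 25 26 27
f 25 27 17
f 26 14 28
f 26 28 27
f 27 28 29
f 27 29 17
f 28 14 30
f 28 30 29
f 29 30 31
f 29 31 17
f 30 14 32
f 30 32 31
f 31 32 33
f 31 33 17
f 32 14 34
f 32 34 33
f 33 34 35
f 33 35 17
f 34 14 36
f 34 36 35
f 35 36 37
f 35 37 17
f 36 14 15
f 36 15 37
f 37 15 16
f 37 16 17
f 39 38 42
f 39 42 40
f 40 42 43
f 40 43 41
f 42 38 44
f 42 44 43
f 43 44 45
f 43 45 41
f 44 38 46
f 44 46 45
f 45 46 47
f 45 47 41
f 46 38 48
f 46 48 47
f 47 48 49
f 47 49 41
f 48 38 50
f 48 50 49
f 49 50 51
f 49 51 41
f 50 38 52
f 50 52 51
f 51 52 53
f 51 53 41
f 52 38 54
f 52 54 53
f 53 54 55
f 53 55 41
f 54 38 56
f 54 56 55
f 55 56 57
f 55 57 41
f 56 38 58
f 56 58 57
f 57 58 59
f 57 59 41
f 58 38 60
f 58 60 59
f 59 60 61
f 59 61 41
f 60 38 62
f 60 62 61
f 61 62 63
f 61 63 41
f 62 38 39
f 62 39 63
f 63 39 40
f 63 40 41



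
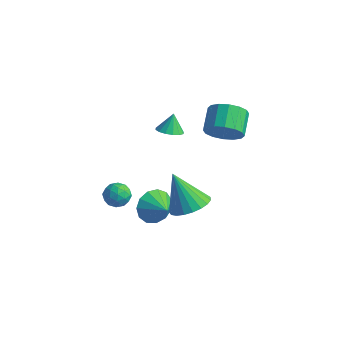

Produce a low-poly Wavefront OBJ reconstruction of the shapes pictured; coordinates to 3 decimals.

v -2.641 -1.068 -4.054
v -1.919 -0.98 -4.222
v -2.401 -2.16 -3.598
v -1.679 -2.072 -3.766
v -1.99 -1.66 -3.227
v -2.138 -0.985 -3.508
v -2.182 -2.155 -4.312
v -2.33 -1.48 -4.593
v -1.635 -1.651 -4.381
v -1.517 -1.345 -3.711
v -2.803 -1.795 -4.109
v -2.685 -1.489 -3.439
v -2.301 -0.928 -4.178
v -2.019 -2.212 -3.642
v -2.202 -1.97 -3.325
v -1.777 -1.918 -3.424
v -2.43 -0.931 -3.759
v -2.006 -0.879 -3.857
v -2.047 -1.279 -3.272
v -2.314 -2.261 -3.963
v -1.89 -2.209 -4.061
v -2.543 -1.222 -4.396
v -2.118 -1.17 -4.495
v -2.273 -1.861 -4.548
v -1.71 -1.271 -4.37
v -1.569 -1.913 -4.102
v -1.864 -1.962 -4.423
v -1.951 -1.565 -4.589
v -1.64 -1.091 -3.976
v -1.499 -1.733 -3.708
v -1.682 -1.491 -3.391
v -1.769 -1.094 -3.557
v -1.473 -1.486 -4.07
v -2.821 -1.407 -4.112
v -2.68 -2.049 -3.844
v -2.551 -2.046 -4.263
v -2.638 -1.649 -4.429
v -2.751 -1.227 -3.718
v -2.61 -1.869 -3.45
v -2.369 -1.575 -3.231
v -2.456 -1.178 -3.397
v -2.847 -1.654 -3.75
v -0.415 0.277 0.699
v 0.22 0.543 0.658
v -0.525 0.683 1.661
v 0.004 0.796 0.527
v -0.323 0.91 0.442
v -0.676 0.854 0.425
v -0.958 0.643 0.482
v -1.095 0.334 0.597
v -1.05 0.01 0.74
v -0.835 -0.243 0.871
v -0.507 -0.357 0.957
v -0.155 -0.301 0.973
v 0.128 -0.09 0.916
v 0.265 0.219 0.801
v 1.358 -2.727 -1.978
v 1.769 -2.412 -2.798
v 2.362 -2.953 -1.562
v 1.73 -1.978 -2.469
v 1.573 -1.781 -1.984
v 1.348 -1.885 -1.497
v 1.126 -2.256 -1.162
v 0.978 -2.777 -1.087
v 0.95 -3.282 -1.295
v 1.052 -3.61 -1.719
v 1.251 -3.659 -2.226
v 1.484 -3.411 -2.654
v 1.677 -2.947 -2.867
v 2.431 0.862 1.714
v 3.297 1.154 2.039
v 2.695 2.17 2.732
v 1.829 1.878 2.406
v 3.228 1.405 1.61
v 2.625 2.422 2.303
v 2.946 1.511 1.209
v 2.343 2.527 1.902
v 2.525 1.443 0.943
v 1.922 2.459 1.636
v 2.08 1.219 0.883
v 1.477 2.236 1.576
v 1.728 0.9 1.046
v 1.126 1.916 1.739
v 1.565 0.57 1.388
v 0.963 1.586 2.081
v 1.635 0.318 1.817
v 1.032 1.335 2.51
v 1.917 0.213 2.218
v 1.314 1.229 2.911
v 2.338 0.281 2.484
v 1.735 1.297 3.177
v 2.783 0.504 2.544
v 2.18 1.521 3.237
v 3.134 0.824 2.381
v 2.532 1.84 3.074
v 3.659 -2.851 -0.477
v 4.538 -2.672 0.009
v 2.701 -2.969 1.297
v 4.386 -2.279 -0.046
v 4.109 -1.986 -0.176
v 3.754 -1.842 -0.358
v 3.382 -1.872 -0.561
v 3.059 -2.072 -0.749
v 2.839 -2.406 -0.89
v 2.761 -2.817 -0.96
v 2.838 -3.234 -0.946
v 3.057 -3.585 -0.851
v 3.381 -3.808 -0.692
v 3.752 -3.866 -0.495
v 4.107 -3.749 -0.295
v 4.385 -3.476 -0.127
v 4.537 -3.095 -0.019
f 1 38 17
f 38 12 41
f 17 41 6
f 38 41 17
f 1 17 13
f 17 6 18
f 13 18 2
f 17 18 13
f 1 13 22
f 13 2 23
f 22 23 8
f 13 23 22
f 1 22 34
f 22 8 37
f 34 37 11
f 22 37 34
f 1 34 38
f 34 11 42
f 38 42 12
f 34 42 38
f 2 18 29
f 18 6 32
f 29 32 10
f 18 32 29
f 6 41 19
f 41 12 40
f 19 40 5
f 41 40 19
f 12 42 39
f 42 11 35
f 39 35 3
f 42 35 39
f 11 37 36
f 37 8 24
f 36 24 7
f 37 24 36
f 8 23 28
f 23 2 25
f 28 25 9
f 23 25 28
f 4 30 16
f 30 10 31
f 16 31 5
f 30 31 16
f 4 16 14
f 16 5 15
f 14 15 3
f 16 15 14
f 4 14 21
f 14 3 20
f 21 20 7
f 14 20 21
f 4 21 26
f 21 7 27
f 26 27 9
f 21 27 26
f 4 26 30
f 26 9 33
f 30 33 10
f 26 33 30
f 5 31 19
f 31 10 32
f 19 32 6
f 31 32 19
f 3 15 39
f 15 5 40
f 39 40 12
f 15 40 39
f 7 20 36
f 20 3 35
f 36 35 11
f 20 35 36
f 9 27 28
f 27 7 24
f 28 24 8
f 27 24 28
f 10 33 29
f 33 9 25
f 29 25 2
f 33 25 29
f 44 43 46
f 44 46 45
f 46 43 47
f 46 47 45
f 47 43 48
f 47 48 45
f 48 43 49
f 48 49 45
f 49 43 50
f 49 50 45
f 50 43 51
f 50 51 45
f 51 43 52
f 51 52 45
f 52 43 53
f 52 53 45
f 53 43 54
f 53 54 45
f 54 43 55
f 54 55 45
f 55 43 56
f 55 56 45
f 56 43 44
f 56 44 45
f 58 57 60
f 58 60 59
f 60 57 61
f 60 61 59
f 61 57 62
f 61 62 59
f 62 57 63
f 62 63 59
f 63 57 64
f 63 64 59
f 64 57 65
f 64 65 59
f 65 57 66
f 65 66 59
f 66 57 67
f 66 67 59
f 67 57 68
f 67 68 59
f 68 57 69
f 68 69 59
f 69 57 58
f 69 58 59
f 71 70 74
f 71 74 72
f 72 74 75
f 72 75 73
f 74 70 76
f 74 76 75
f 75 76 77
f 75 77 73
f 76 70 78
f 76 78 77
f 77 78 79
f 77 79 73
f 78 70 80
f 78 80 79
f 79 80 81
f 79 81 73
f 80 70 82
f 80 82 81
f 81 82 83
f 81 83 73
f 82 70 84
f 82 84 83
f 83 84 85
f 83 85 73
f 84 70 86
f 84 86 85
f 85 86 87
f 85 87 73
f 86 70 88
f 86 88 87
f 87 88 89
f 87 89 73
f 88 70 90
f 88 90 89
f 89 90 91
f 89 91 73
f 90 70 92
f 90 92 91
f 91 92 93
f 91 93 73
f 92 70 94
f 92 94 93
f 93 94 95
f 93 95 73
f 94 70 71
f 94 71 95
f 95 71 72
f 95 72 73
f 97 96 99
f 97 99 98
f 99 96 100
f 99 100 98
f 100 96 101
f 100 101 98
f 101 96 102
f 101 102 98
f 102 96 103
f 102 103 98
f 103 96 104
f 103 104 98
f 104 96 105
f 104 105 98
f 105 96 106
f 105 106 98
f 106 96 107
f 106 107 98
f 107 96 108
f 107 108 98
f 108 96 109
f 108 109 98
f 109 96 110
f 109 110 98
f 110 96 111
f 110 111 98
f 111 96 112
f 111 112 98
f 112 96 97
f 112 97 98



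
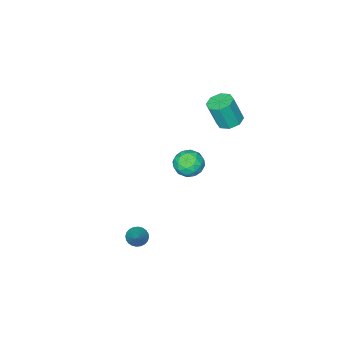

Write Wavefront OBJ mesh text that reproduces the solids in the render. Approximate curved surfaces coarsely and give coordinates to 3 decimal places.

v -2.396 3.814 2.925
v -1.923 3.326 2.687
v -1.512 2.998 4.177
v -1.984 3.486 4.415
v -1.701 3.827 2.736
v -1.29 3.5 4.226
v -1.886 4.321 2.896
v -1.474 3.994 4.386
v -2.369 4.518 3.073
v -1.958 4.19 4.563
v -2.868 4.302 3.163
v -2.457 3.974 4.653
v -3.09 3.8 3.114
v -2.679 3.473 4.604
v -2.906 3.306 2.954
v -2.494 2.979 4.444
v -2.422 3.11 2.777
v -2.011 2.782 4.267
v -1.393 3.108 -0.489
v -0.642 3.085 -0.045
v -1.158 1.795 -0.955
v -0.407 1.772 -0.511
v -1.168 1.774 -0.082
v -1.313 2.586 0.205
v -0.487 2.294 -1.205
v -0.632 3.106 -0.918
v -0.082 2.582 -0.488
v -0.503 2.26 0.206
v -1.297 2.62 -1.206
v -1.718 2.298 -0.512
v -1.038 3.211 -0.226
v -0.762 1.669 -0.774
v -1.209 1.67 -0.522
v -0.768 1.656 -0.261
v -1.432 2.918 -0.079
v -0.991 2.904 0.182
v -1.3 2.134 0.16
v -0.809 1.976 -1.182
v -0.368 1.962 -0.921
v -1.032 3.224 -0.739
v -0.591 3.21 -0.478
v -0.5 2.746 -1.16
v -0.268 2.902 -0.225
v -0.13 2.131 -0.499
v -0.177 2.438 -0.907
v -0.262 2.915 -0.738
v -0.515 2.713 0.183
v -0.377 1.942 -0.091
v -0.824 1.943 0.161
v -0.909 2.42 0.33
v -0.186 2.418 -0.078
v -1.423 2.938 -0.909
v -1.285 2.167 -1.183
v -0.891 2.46 -1.33
v -0.976 2.937 -1.161
v -1.67 2.749 -0.501
v -1.532 1.978 -0.775
v -1.538 1.965 -0.262
v -1.623 2.442 -0.093
v -1.614 2.462 -0.922
v 3.324 3.315 -3.179
v 3.735 3.39 -3.581
v 4.176 4.205 -2.141
v 3.601 3.567 -3.622
v 3.424 3.706 -3.595
v 3.232 3.785 -3.506
v 3.054 3.793 -3.366
v 2.917 3.727 -3.198
v 2.842 3.6 -3.027
v 2.841 3.428 -2.879
v 2.913 3.24 -2.776
v 3.048 3.063 -2.735
v 3.225 2.924 -2.762
v 3.417 2.845 -2.852
v 3.595 2.838 -2.991
v 3.732 2.903 -3.159
v 3.806 3.031 -3.33
v 3.808 3.202 -3.478
f 2 1 5
f 2 5 3
f 3 5 6
f 3 6 4
f 5 1 7
f 5 7 6
f 6 7 8
f 6 8 4
f 7 1 9
f 7 9 8
f 8 9 10
f 8 10 4
f 9 1 11
f 9 11 10
f 10 11 12
f 10 12 4
f 11 1 13
f 11 13 12
f 12 13 14
f 12 14 4
f 13 1 15
f 13 15 14
f 14 15 16
f 14 16 4
f 15 1 17
f 15 17 16
f 16 17 18
f 16 18 4
f 17 1 2
f 17 2 18
f 18 2 3
f 18 3 4
f 19 56 35
f 56 30 59
f 35 59 24
f 56 59 35
f 19 35 31
f 35 24 36
f 31 36 20
f 35 36 31
f 19 31 40
f 31 20 41
f 40 41 26
f 31 41 40
f 19 40 52
f 40 26 55
f 52 55 29
f 40 55 52
f 19 52 56
f 52 29 60
f 56 60 30
f 52 60 56
f 20 36 47
f 36 24 50
f 47 50 28
f 36 50 47
f 24 59 37
f 59 30 58
f 37 58 23
f 59 58 37
f 30 60 57
f 60 29 53
f 57 53 21
f 60 53 57
f 29 55 54
f 55 26 42
f 54 42 25
f 55 42 54
f 26 41 46
f 41 20 43
f 46 43 27
f 41 43 46
f 22 48 34
f 48 28 49
f 34 49 23
f 48 49 34
f 22 34 32
f 34 23 33
f 32 33 21
f 34 33 32
f 22 32 39
f 32 21 38
f 39 38 25
f 32 38 39
f 22 39 44
f 39 25 45
f 44 45 27
f 39 45 44
f 22 44 48
f 44 27 51
f 48 51 28
f 44 51 48
f 23 49 37
f 49 28 50
f 37 50 24
f 49 50 37
f 21 33 57
f 33 23 58
f 57 58 30
f 33 58 57
f 25 38 54
f 38 21 53
f 54 53 29
f 38 53 54
f 27 45 46
f 45 25 42
f 46 42 26
f 45 42 46
f 28 51 47
f 51 27 43
f 47 43 20
f 51 43 47
f 62 61 64
f 62 64 63
f 64 61 65
f 64 65 63
f 65 61 66
f 65 66 63
f 66 61 67
f 66 67 63
f 67 61 68
f 67 68 63
f 68 61 69
f 68 69 63
f 69 61 70
f 69 70 63
f 70 61 71
f 70 71 63
f 71 61 72
f 71 72 63
f 72 61 73
f 72 73 63
f 73 61 74
f 73 74 63
f 74 61 75
f 74 75 63
f 75 61 76
f 75 76 63
f 76 61 77
f 76 77 63
f 77 61 78
f 77 78 63
f 78 61 62
f 78 62 63



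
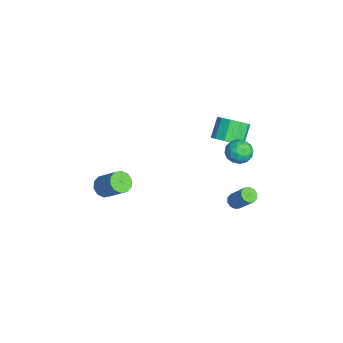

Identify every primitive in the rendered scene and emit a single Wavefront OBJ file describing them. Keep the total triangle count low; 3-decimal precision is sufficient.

v 2.349 3.295 -0.538
v 2.829 3.201 -0.766
v 3.592 3.851 0.569
v 3.111 3.945 0.798
v 2.729 3.506 -0.858
v 3.492 4.156 0.478
v 2.484 3.73 -0.827
v 3.247 4.381 0.509
v 2.187 3.788 -0.686
v 2.95 4.439 0.65
v 1.952 3.658 -0.488
v 2.715 4.308 0.848
v 1.868 3.389 -0.309
v 2.631 4.039 1.026
v 1.968 3.084 -0.218
v 2.731 3.734 1.118
v 2.213 2.859 -0.249
v 2.976 3.51 1.087
v 2.51 2.801 -0.39
v 3.273 3.452 0.946
v 2.745 2.932 -0.588
v 3.508 3.582 0.748
v -0.04 4.769 1.749
v 0.571 4.131 1.883
v -0.991 3.769 1.317
v -0.38 3.131 1.451
v -0.733 3.564 2.148
v -0.145 4.182 2.415
v -0.275 3.718 0.785
v 0.313 4.336 1.052
v 0.426 3.481 1.287
v 0.143 3.386 2.129
v -0.563 4.514 1.071
v -0.846 4.419 1.913
v 0.349 4.538 1.854
v -0.769 3.362 1.346
v -0.976 3.617 1.756
v -0.617 3.241 1.834
v -0.072 4.568 2.167
v 0.287 4.193 2.245
v -0.479 3.86 2.401
v -0.707 3.707 0.955
v -0.348 3.332 1.033
v 0.197 4.659 1.366
v 0.556 4.283 1.444
v 0.059 4.04 0.799
v 0.623 3.781 1.582
v 0.064 3.193 1.328
v 0.126 3.538 0.937
v 0.471 3.901 1.094
v 0.456 3.725 2.077
v -0.102 3.137 1.823
v -0.31 3.392 2.233
v 0.035 3.755 2.39
v 0.371 3.343 1.727
v -0.318 4.763 1.377
v -0.876 4.175 1.123
v -0.455 4.145 0.81
v -0.11 4.508 0.967
v -0.484 4.707 1.872
v -1.043 4.119 1.618
v -0.891 3.999 2.106
v -0.546 4.362 2.263
v -0.791 4.557 1.473
v -2.093 3.613 0.772
v -1.474 3.305 1.521
v -2.427 3.858 2.538
v -3.047 4.167 1.788
v -1.306 3.89 1.359
v -2.26 4.444 2.375
v -1.44 4.37 0.972
v -2.394 4.924 1.989
v -1.823 4.561 0.509
v -2.776 5.115 1.526
v -2.309 4.39 0.146
v -3.263 4.943 1.163
v -2.713 3.922 0.022
v -3.666 4.475 1.039
v -2.88 3.336 0.185
v -3.834 3.89 1.201
v -2.746 2.856 0.571
v -3.7 3.41 1.588
v -2.364 2.665 1.034
v -3.317 3.219 2.051
v -1.877 2.837 1.397
v -2.831 3.39 2.414
v -0.106 -4.03 -0.443
v 0.353 -3.737 -0.974
v 1.304 -2.858 0.333
v 0.846 -3.15 0.863
v -0.006 -3.44 -0.913
v 0.945 -2.561 0.394
v -0.403 -3.368 -0.672
v 0.548 -2.489 0.635
v -0.686 -3.549 -0.344
v 0.265 -2.67 0.963
v -0.748 -3.914 -0.054
v 0.203 -3.034 1.253
v -0.564 -4.322 0.087
v 0.387 -3.443 1.394
v -0.205 -4.619 0.026
v 0.746 -3.74 1.333
v 0.192 -4.691 -0.215
v 1.143 -3.812 1.092
v 0.475 -4.51 -0.543
v 1.426 -3.631 0.764
v 0.537 -4.146 -0.833
v 1.488 -3.266 0.474
f 2 1 5
f 2 5 3
f 3 5 6
f 3 6 4
f 5 1 7
f 5 7 6
f 6 7 8
f 6 8 4
f 7 1 9
f 7 9 8
f 8 9 10
f 8 10 4
f 9 1 11
f 9 11 10
f 10 11 12
f 10 12 4
f 11 1 13
f 11 13 12
f 12 13 14
f 12 14 4
f 13 1 15
f 13 15 14
f 14 15 16
f 14 16 4
f 15 1 17
f 15 17 16
f 16 17 18
f 16 18 4
f 17 1 19
f 17 19 18
f 18 19 20
f 18 20 4
f 19 1 21
f 19 21 20
f 20 21 22
f 20 22 4
f 21 1 2
f 21 2 22
f 22 2 3
f 22 3 4
f 23 60 39
f 60 34 63
f 39 63 28
f 60 63 39
f 23 39 35
f 39 28 40
f 35 40 24
f 39 40 35
f 23 35 44
f 35 24 45
f 44 45 30
f 35 45 44
f 23 44 56
f 44 30 59
f 56 59 33
f 44 59 56
f 23 56 60
f 56 33 64
f 60 64 34
f 56 64 60
f 24 40 51
f 40 28 54
f 51 54 32
f 40 54 51
f 28 63 41
f 63 34 62
f 41 62 27
f 63 62 41
f 34 64 61
f 64 33 57
f 61 57 25
f 64 57 61
f 33 59 58
f 59 30 46
f 58 46 29
f 59 46 58
f 30 45 50
f 45 24 47
f 50 47 31
f 45 47 50
f 26 52 38
f 52 32 53
f 38 53 27
f 52 53 38
f 26 38 36
f 38 27 37
f 36 37 25
f 38 37 36
f 26 36 43
f 36 25 42
f 43 42 29
f 36 42 43
f 26 43 48
f 43 29 49
f 48 49 31
f 43 49 48
f 26 48 52
f 48 31 55
f 52 55 32
f 48 55 52
f 27 53 41
f 53 32 54
f 41 54 28
f 53 54 41
f 25 37 61
f 37 27 62
f 61 62 34
f 37 62 61
f 29 42 58
f 42 25 57
f 58 57 33
f 42 57 58
f 31 49 50
f 49 29 46
f 50 46 30
f 49 46 50
f 32 55 51
f 55 31 47
f 51 47 24
f 55 47 51
f 66 65 69
f 66 69 67
f 67 69 70
f 67 70 68
f 69 65 71
f 69 71 70
f 70 71 72
f 70 72 68
f 71 65 73
f 71 73 72
f 72 73 74
f 72 74 68
f 73 65 75
f 73 75 74
f 74 75 76
f 74 76 68
f 75 65 77
f 75 77 76
f 76 77 78
f 76 78 68
f 77 65 79
f 77 79 78
f 78 79 80
f 78 80 68
f 79 65 81
f 79 81 80
f 80 81 82
f 80 82 68
f 81 65 83
f 81 83 82
f 82 83 84
f 82 84 68
f 83 65 85
f 83 85 84
f 84 85 86
f 84 86 68
f 85 65 66
f 85 66 86
f 86 66 67
f 86 67 68
f 88 87 91
f 88 91 89
f 89 91 92
f 89 92 90
f 91 87 93
f 91 93 92
f 92 93 94
f 92 94 90
f 93 87 95
f 93 95 94
f 94 95 96
f 94 96 90
f 95 87 97
f 95 97 96
f 96 97 98
f 96 98 90
f 97 87 99
f 97 99 98
f 98 99 100
f 98 100 90
f 99 87 101
f 99 101 100
f 100 101 102
f 100 102 90
f 101 87 103
f 101 103 102
f 102 103 104
f 102 104 90
f 103 87 105
f 103 105 104
f 104 105 106
f 104 106 90
f 105 87 107
f 105 107 106
f 106 107 108
f 106 108 90
f 107 87 88
f 107 88 108
f 108 88 89
f 108 89 90



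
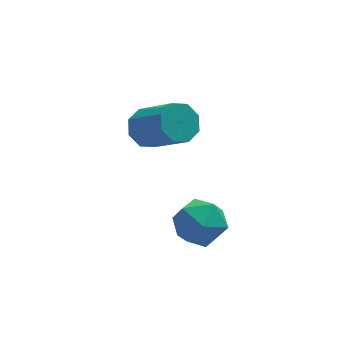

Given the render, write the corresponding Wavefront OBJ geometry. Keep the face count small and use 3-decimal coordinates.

v -1.462 -2.408 -0.747
v -0.698 -2.702 -0.156
v -2.362 -3.658 -0.204
v -1.598 -3.952 0.387
v -2.095 -3.098 0.592
v -1.539 -2.325 0.257
v -1.521 -4.035 -0.617
v -0.965 -3.262 -0.952
v -0.735 -3.707 -0.076
v -1.089 -3.128 0.671
v -1.971 -3.232 -1.031
v -2.325 -2.653 -0.284
v -2.512 0.768 1.36
v -2.156 1.382 1.73
v -1.291 0.146 2.949
v -1.648 -0.468 2.58
v -2.7 1.244 1.975
v -1.835 0.008 3.195
v -3.134 0.827 1.861
v -2.269 -0.409 3.08
v -3.204 0.376 1.453
v -2.339 -0.86 2.673
v -2.869 0.154 0.991
v -2.004 -1.082 2.21
v -2.325 0.292 0.745
v -1.46 -0.944 1.965
v -1.891 0.709 0.86
v -1.026 -0.527 2.079
v -1.821 1.16 1.267
v -0.956 -0.076 2.487
f 1 12 6
f 1 6 2
f 1 2 8
f 1 8 11
f 1 11 12
f 2 6 10
f 6 12 5
f 12 11 3
f 11 8 7
f 8 2 9
f 4 10 5
f 4 5 3
f 4 3 7
f 4 7 9
f 4 9 10
f 5 10 6
f 3 5 12
f 7 3 11
f 9 7 8
f 10 9 2
f 14 13 17
f 14 17 15
f 15 17 18
f 15 18 16
f 17 13 19
f 17 19 18
f 18 19 20
f 18 20 16
f 19 13 21
f 19 21 20
f 20 21 22
f 20 22 16
f 21 13 23
f 21 23 22
f 22 23 24
f 22 24 16
f 23 13 25
f 23 25 24
f 24 25 26
f 24 26 16
f 25 13 27
f 25 27 26
f 26 27 28
f 26 28 16
f 27 13 29
f 27 29 28
f 28 29 30
f 28 30 16
f 29 13 14
f 29 14 30
f 30 14 15
f 30 15 16



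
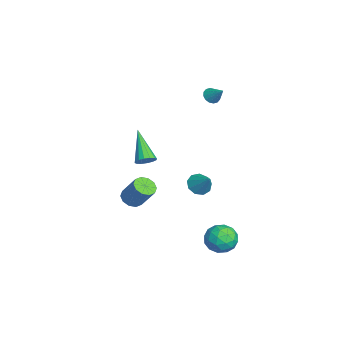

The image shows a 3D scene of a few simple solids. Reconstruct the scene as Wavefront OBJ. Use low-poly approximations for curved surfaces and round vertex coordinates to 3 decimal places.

v 1.038 -2.067 1.192
v 1.396 -1.876 1.621
v -0.518 -2.373 2.628
v 1.254 -1.626 1.519
v 1.053 -1.494 1.33
v 0.849 -1.515 1.104
v 0.696 -1.685 0.902
v 0.634 -1.956 0.777
v 0.681 -2.258 0.763
v 0.823 -2.508 0.865
v 1.023 -2.64 1.054
v 1.228 -2.619 1.28
v 1.381 -2.45 1.482
v 1.443 -2.178 1.607
v 3.051 2.253 -2.889
v 3.953 2.197 -3.204
v 2.667 1.043 -3.776
v 3.569 0.987 -4.091
v 3.364 0.765 -3.183
v 3.602 1.512 -2.635
v 3.018 1.728 -4.345
v 3.256 2.475 -3.797
v 3.933 1.872 -4.104
v 4.146 1.277 -3.385
v 2.474 1.963 -3.595
v 2.687 1.368 -2.876
v 3.536 2.331 -2.969
v 3.084 0.909 -4.011
v 2.964 0.779 -3.478
v 3.494 0.746 -3.663
v 3.329 1.928 -2.634
v 3.859 1.896 -2.819
v 3.513 1.054 -2.807
v 2.761 1.344 -4.161
v 3.291 1.312 -4.346
v 3.126 2.494 -3.317
v 3.656 2.461 -3.502
v 3.107 2.186 -4.173
v 4.054 2.107 -3.682
v 3.828 1.396 -4.204
v 3.505 1.832 -4.353
v 3.644 2.271 -4.031
v 4.18 1.757 -3.26
v 3.954 1.047 -3.782
v 3.833 0.916 -3.248
v 3.973 1.355 -2.926
v 4.168 1.567 -3.789
v 2.666 2.193 -3.198
v 2.44 1.483 -3.72
v 2.647 1.885 -4.054
v 2.787 2.324 -3.732
v 2.792 1.844 -2.776
v 2.566 1.133 -3.298
v 2.976 0.969 -2.949
v 3.115 1.408 -2.627
v 2.452 1.673 -3.191
v -3.093 1.777 3.566
v -2.664 1.589 3.298
v -2.407 2.303 4.294
v -2.723 1.834 3.177
v -2.881 2.063 3.16
v -3.097 2.216 3.252
v -3.311 2.252 3.428
v -3.466 2.16 3.641
v -3.522 1.965 3.834
v -3.463 1.72 3.955
v -3.304 1.491 3.972
v -3.089 1.338 3.88
v -2.875 1.302 3.704
v -2.719 1.394 3.491
v -3.98 1.227 -3.965
v -3.402 0.926 -4.357
v -3.06 1.733 -2.995
v -3.495 1.411 -4.521
v -3.815 1.809 -4.425
v -4.212 1.936 -4.114
v -4.501 1.73 -3.734
v -4.546 1.29 -3.461
v -4.326 0.82 -3.425
v -3.945 0.541 -3.641
v -3.58 0.583 -4.009
v -1.515 -2.658 -3.263
v -0.886 -2.863 -3.46
v -0.256 -2.187 -2.154
v -0.885 -1.982 -1.957
v -0.957 -2.476 -3.626
v -0.327 -1.801 -2.32
v -1.241 -2.159 -3.653
v -0.611 -1.483 -2.347
v -1.63 -2.033 -3.531
v -0.999 -1.357 -2.225
v -1.974 -2.145 -3.307
v -1.344 -1.469 -2.001
v -2.144 -2.453 -3.066
v -1.514 -1.777 -1.76
v -2.073 -2.839 -2.9
v -1.443 -2.164 -1.594
v -1.789 -3.157 -2.873
v -1.159 -2.481 -1.567
v -1.401 -3.283 -2.995
v -0.77 -2.607 -1.689
v -1.056 -3.171 -3.219
v -0.426 -2.495 -1.913
f 2 1 4
f 2 4 3
f 4 1 5
f 4 5 3
f 5 1 6
f 5 6 3
f 6 1 7
f 6 7 3
f 7 1 8
f 7 8 3
f 8 1 9
f 8 9 3
f 9 1 10
f 9 10 3
f 10 1 11
f 10 11 3
f 11 1 12
f 11 12 3
f 12 1 13
f 12 13 3
f 13 1 14
f 13 14 3
f 14 1 2
f 14 2 3
f 15 52 31
f 52 26 55
f 31 55 20
f 52 55 31
f 15 31 27
f 31 20 32
f 27 32 16
f 31 32 27
f 15 27 36
f 27 16 37
f 36 37 22
f 27 37 36
f 15 36 48
f 36 22 51
f 48 51 25
f 36 51 48
f 15 48 52
f 48 25 56
f 52 56 26
f 48 56 52
f 16 32 43
f 32 20 46
f 43 46 24
f 32 46 43
f 20 55 33
f 55 26 54
f 33 54 19
f 55 54 33
f 26 56 53
f 56 25 49
f 53 49 17
f 56 49 53
f 25 51 50
f 51 22 38
f 50 38 21
f 51 38 50
f 22 37 42
f 37 16 39
f 42 39 23
f 37 39 42
f 18 44 30
f 44 24 45
f 30 45 19
f 44 45 30
f 18 30 28
f 30 19 29
f 28 29 17
f 30 29 28
f 18 28 35
f 28 17 34
f 35 34 21
f 28 34 35
f 18 35 40
f 35 21 41
f 40 41 23
f 35 41 40
f 18 40 44
f 40 23 47
f 44 47 24
f 40 47 44
f 19 45 33
f 45 24 46
f 33 46 20
f 45 46 33
f 17 29 53
f 29 19 54
f 53 54 26
f 29 54 53
f 21 34 50
f 34 17 49
f 50 49 25
f 34 49 50
f 23 41 42
f 41 21 38
f 42 38 22
f 41 38 42
f 24 47 43
f 47 23 39
f 43 39 16
f 47 39 43
f 58 57 60
f 58 60 59
f 60 57 61
f 60 61 59
f 61 57 62
f 61 62 59
f 62 57 63
f 62 63 59
f 63 57 64
f 63 64 59
f 64 57 65
f 64 65 59
f 65 57 66
f 65 66 59
f 66 57 67
f 66 67 59
f 67 57 68
f 67 68 59
f 68 57 69
f 68 69 59
f 69 57 70
f 69 70 59
f 70 57 58
f 70 58 59
f 72 71 74
f 72 74 73
f 74 71 75
f 74 75 73
f 75 71 76
f 75 76 73
f 76 71 77
f 76 77 73
f 77 71 78
f 77 78 73
f 78 71 79
f 78 79 73
f 79 71 80
f 79 80 73
f 80 71 81
f 80 81 73
f 81 71 72
f 81 72 73
f 83 82 86
f 83 86 84
f 84 86 87
f 84 87 85
f 86 82 88
f 86 88 87
f 87 88 89
f 87 89 85
f 88 82 90
f 88 90 89
f 89 90 91
f 89 91 85
f 90 82 92
f 90 92 91
f 91 92 93
f 91 93 85
f 92 82 94
f 92 94 93
f 93 94 95
f 93 95 85
f 94 82 96
f 94 96 95
f 95 96 97
f 95 97 85
f 96 82 98
f 96 98 97
f 97 98 99
f 97 99 85
f 98 82 100
f 98 100 99
f 99 100 101
f 99 101 85
f 100 82 102
f 100 102 101
f 101 102 103
f 101 103 85
f 102 82 83
f 102 83 103
f 103 83 84
f 103 84 85

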